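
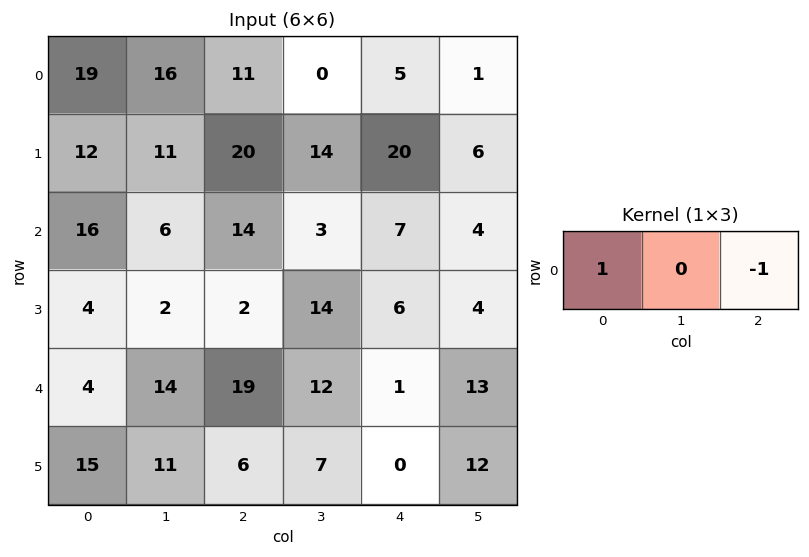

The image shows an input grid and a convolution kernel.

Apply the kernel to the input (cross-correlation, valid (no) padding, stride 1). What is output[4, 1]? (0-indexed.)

2

The receptive field on the input at this output position is [14 19 12]. Elementwise product with the kernel and sum: 14·1 + 12·-1.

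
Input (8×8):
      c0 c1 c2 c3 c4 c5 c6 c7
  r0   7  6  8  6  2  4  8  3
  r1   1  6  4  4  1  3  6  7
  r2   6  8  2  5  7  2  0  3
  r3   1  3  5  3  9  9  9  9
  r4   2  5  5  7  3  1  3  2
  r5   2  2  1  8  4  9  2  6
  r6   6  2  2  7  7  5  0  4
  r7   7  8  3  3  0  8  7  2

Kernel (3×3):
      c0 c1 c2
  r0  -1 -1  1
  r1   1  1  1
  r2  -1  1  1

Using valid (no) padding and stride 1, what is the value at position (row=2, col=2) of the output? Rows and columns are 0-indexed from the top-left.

The receptive field on the input at this output position is [2 5 7 / 5 3 9 / 5 7 3]. Elementwise product with the kernel and sum: 2·-1 + 5·-1 + 7·1 + 5·1 + 3·1 + 9·1 + 5·-1 + 7·1 + 3·1.

22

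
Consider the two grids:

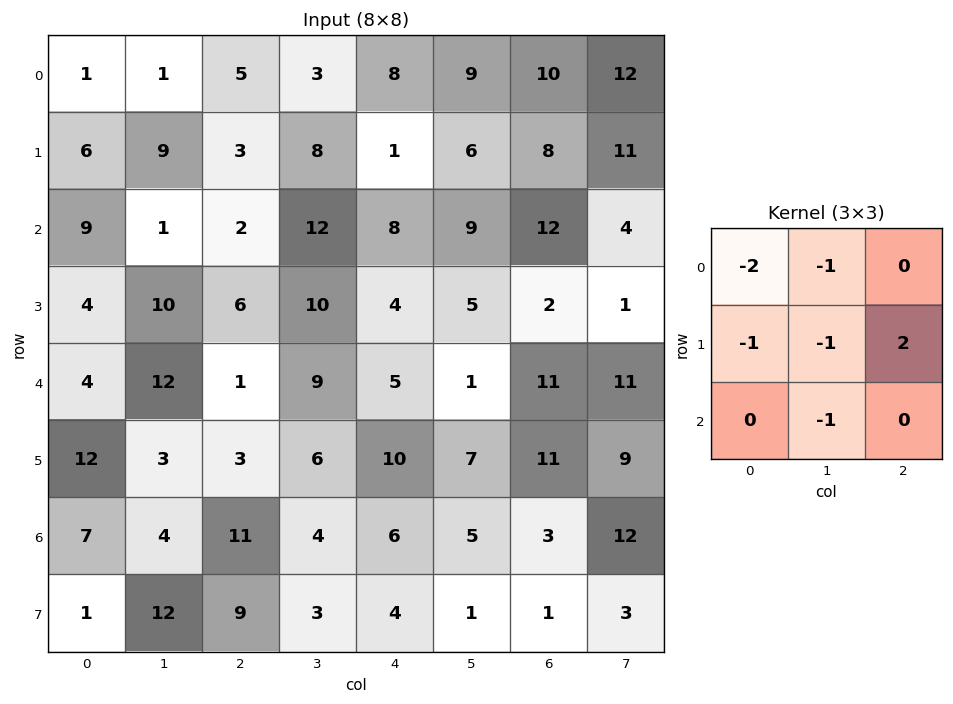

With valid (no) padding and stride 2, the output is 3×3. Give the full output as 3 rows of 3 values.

Output[0,0]: The receptive field on the input at this output position is [1 1 5 / 6 9 3 / 9 1 2]. Elementwise product with the kernel and sum: 1·-2 + 1·-1 + 6·-1 + 9·-1 + 3·2 + 1·-1.

-13 -34 -25
-33 -33 -31
-33 -4 -11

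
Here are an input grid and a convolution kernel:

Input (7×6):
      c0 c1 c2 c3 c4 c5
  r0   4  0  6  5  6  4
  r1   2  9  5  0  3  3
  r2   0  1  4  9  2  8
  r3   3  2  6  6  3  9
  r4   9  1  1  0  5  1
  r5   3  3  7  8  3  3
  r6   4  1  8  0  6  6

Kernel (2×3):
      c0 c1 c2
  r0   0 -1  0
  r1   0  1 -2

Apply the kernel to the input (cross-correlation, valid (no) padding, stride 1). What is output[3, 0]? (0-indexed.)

-3

The receptive field on the input at this output position is [3 2 6 / 9 1 1]. Elementwise product with the kernel and sum: 2·-1 + 1·1 + 1·-2.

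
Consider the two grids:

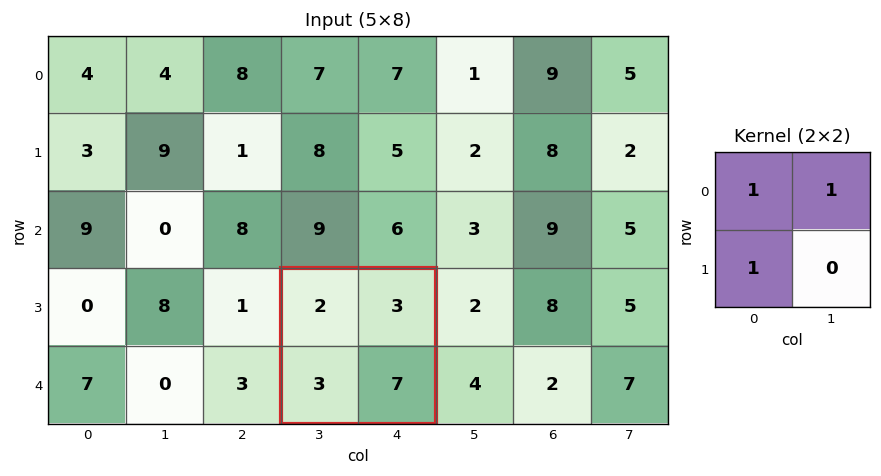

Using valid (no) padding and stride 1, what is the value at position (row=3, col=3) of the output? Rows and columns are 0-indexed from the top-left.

8

The receptive field on the input at this output position is [2 3 / 3 7]. Elementwise product with the kernel and sum: 2·1 + 3·1 + 3·1.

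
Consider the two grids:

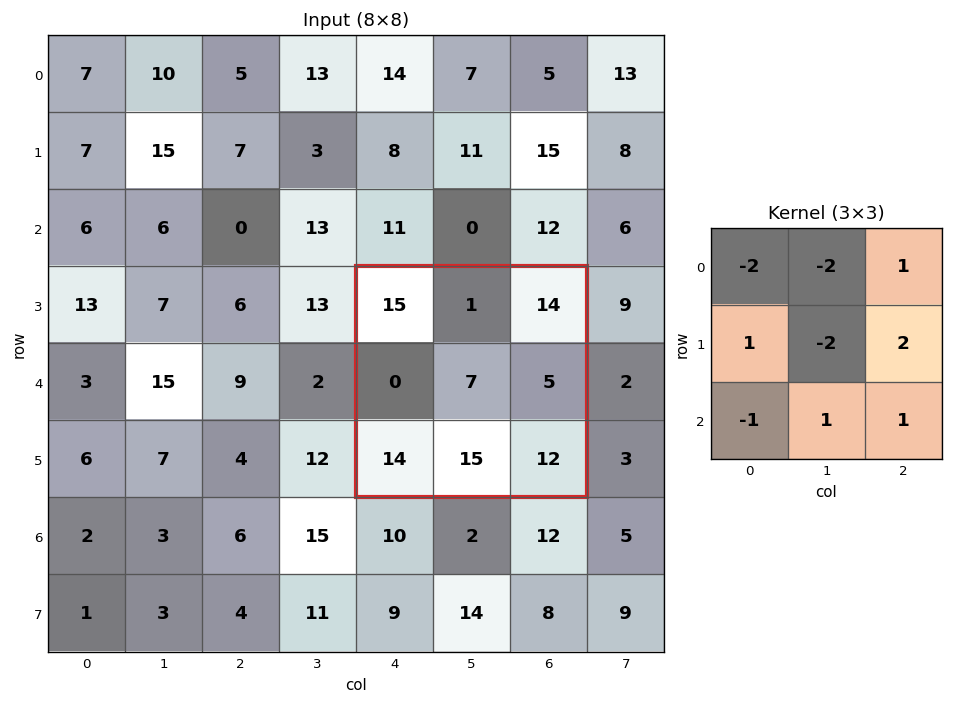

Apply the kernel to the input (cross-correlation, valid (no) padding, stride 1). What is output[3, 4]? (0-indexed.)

-9

The receptive field on the input at this output position is [15 1 14 / 0 7 5 / 14 15 12]. Elementwise product with the kernel and sum: 15·-2 + 1·-2 + 14·1 + 0·1 + 7·-2 + 5·2 + 14·-1 + 15·1 + 12·1.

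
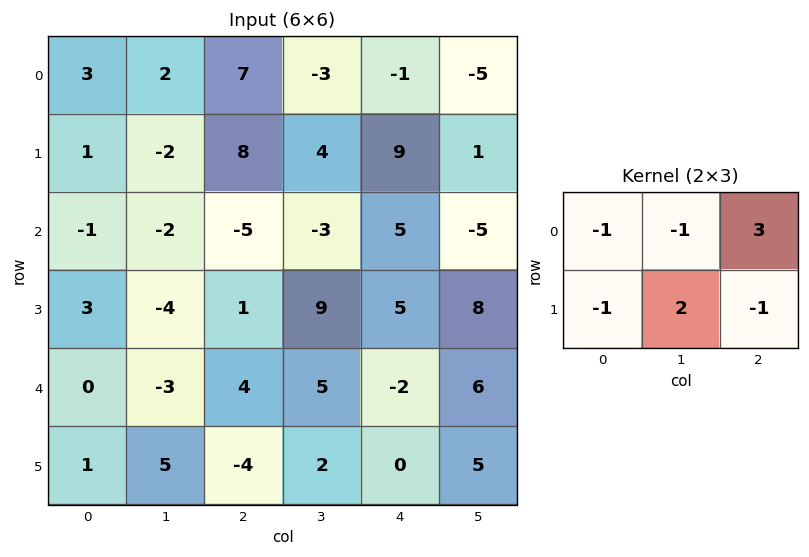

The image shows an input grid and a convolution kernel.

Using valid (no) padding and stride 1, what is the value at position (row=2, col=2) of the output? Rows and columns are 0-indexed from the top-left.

The receptive field on the input at this output position is [-5 -3 5 / 1 9 5]. Elementwise product with the kernel and sum: -5·-1 + -3·-1 + 5·3 + 1·-1 + 9·2 + 5·-1.

35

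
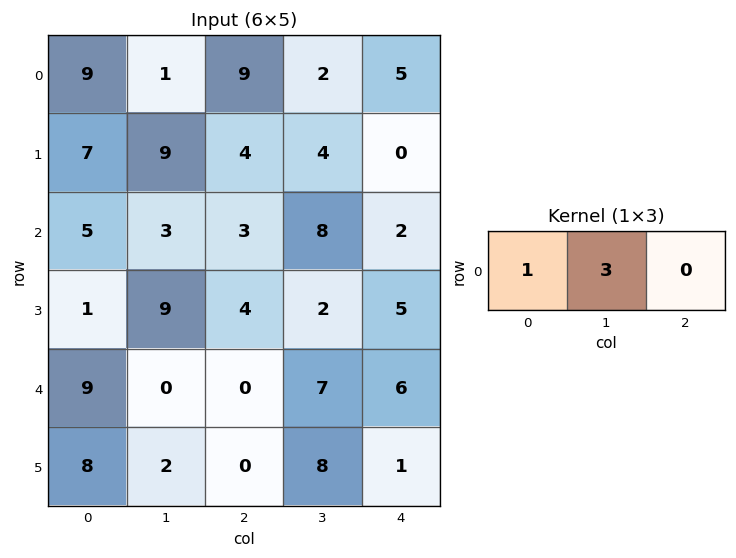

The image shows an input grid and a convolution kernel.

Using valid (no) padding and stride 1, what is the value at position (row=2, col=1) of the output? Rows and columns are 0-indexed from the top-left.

The receptive field on the input at this output position is [3 3 8]. Elementwise product with the kernel and sum: 3·1 + 3·3.

12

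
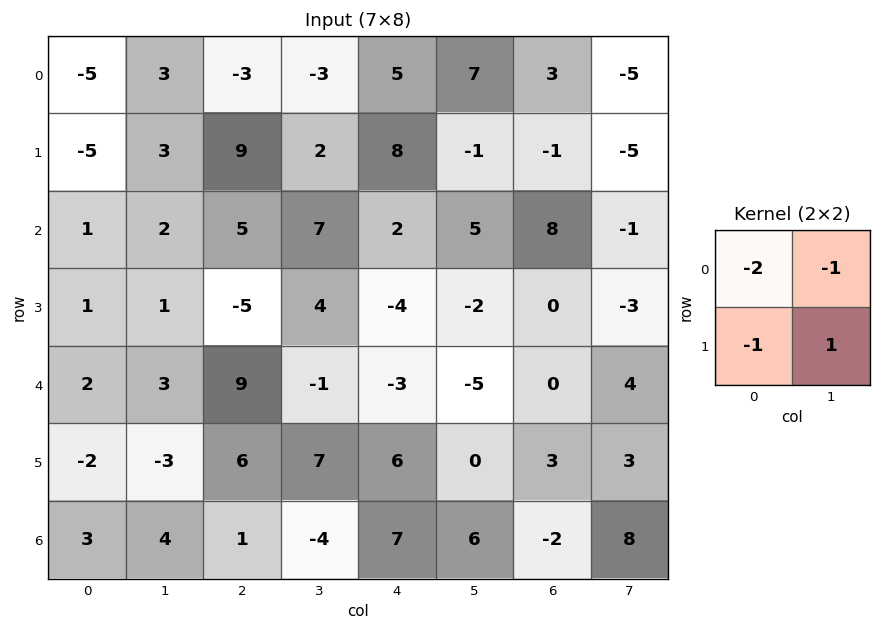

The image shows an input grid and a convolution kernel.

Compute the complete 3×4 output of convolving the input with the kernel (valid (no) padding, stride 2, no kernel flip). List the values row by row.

15 2 -26 -5
-4 -8 -7 -18
-8 -16 5 -4

Output[0,0]: The receptive field on the input at this output position is [-5 3 / -5 3]. Elementwise product with the kernel and sum: -5·-2 + 3·-1 + -5·-1 + 3·1.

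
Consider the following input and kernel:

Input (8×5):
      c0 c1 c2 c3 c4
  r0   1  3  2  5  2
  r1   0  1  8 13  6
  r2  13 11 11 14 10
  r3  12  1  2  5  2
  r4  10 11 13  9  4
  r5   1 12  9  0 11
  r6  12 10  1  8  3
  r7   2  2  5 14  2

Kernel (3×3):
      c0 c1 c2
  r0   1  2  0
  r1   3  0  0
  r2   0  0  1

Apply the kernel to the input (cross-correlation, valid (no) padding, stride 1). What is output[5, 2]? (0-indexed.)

The receptive field on the input at this output position is [9 0 11 / 1 8 3 / 5 14 2]. Elementwise product with the kernel and sum: 9·1 + 0·2 + 1·3 + 2·1.

14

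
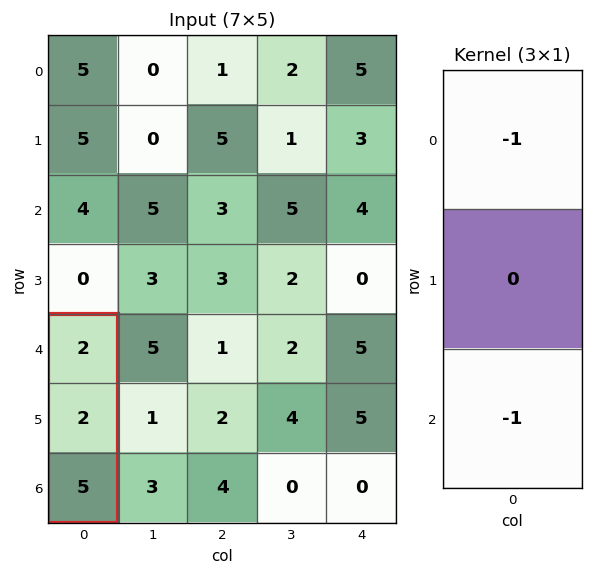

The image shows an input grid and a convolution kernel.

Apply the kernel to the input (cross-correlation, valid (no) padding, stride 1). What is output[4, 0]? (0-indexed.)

-7

The receptive field on the input at this output position is [2 / 2 / 5]. Elementwise product with the kernel and sum: 2·-1 + 5·-1.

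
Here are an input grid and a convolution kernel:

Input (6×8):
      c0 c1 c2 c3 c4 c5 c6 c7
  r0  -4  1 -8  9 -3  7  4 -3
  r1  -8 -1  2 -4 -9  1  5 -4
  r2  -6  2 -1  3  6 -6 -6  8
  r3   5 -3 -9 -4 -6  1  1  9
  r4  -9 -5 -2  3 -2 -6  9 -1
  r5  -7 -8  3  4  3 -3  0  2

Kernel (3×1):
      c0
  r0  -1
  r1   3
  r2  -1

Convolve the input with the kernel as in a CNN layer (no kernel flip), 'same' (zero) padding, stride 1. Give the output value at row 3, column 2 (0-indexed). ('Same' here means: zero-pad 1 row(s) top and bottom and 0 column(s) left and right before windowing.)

The receptive field on the zero-padded input at this output position is [-1 / -9 / -2]. Elementwise product with the kernel and sum: -1·-1 + -9·3 + -2·-1.

-24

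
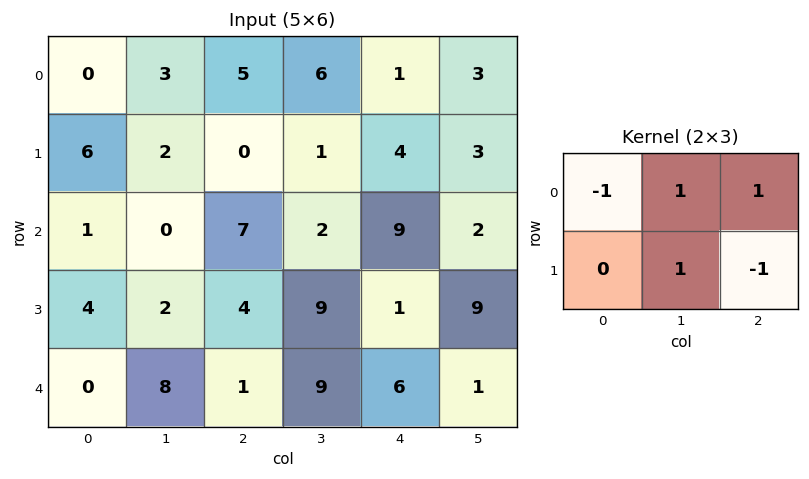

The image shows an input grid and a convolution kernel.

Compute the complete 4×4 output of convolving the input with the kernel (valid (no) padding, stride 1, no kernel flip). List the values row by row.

10 7 -1 -1
-11 4 -2 13
4 4 12 1
9 3 9 6

Output[0,0]: The receptive field on the input at this output position is [0 3 5 / 6 2 0]. Elementwise product with the kernel and sum: 0·-1 + 3·1 + 5·1 + 2·1 + 0·-1.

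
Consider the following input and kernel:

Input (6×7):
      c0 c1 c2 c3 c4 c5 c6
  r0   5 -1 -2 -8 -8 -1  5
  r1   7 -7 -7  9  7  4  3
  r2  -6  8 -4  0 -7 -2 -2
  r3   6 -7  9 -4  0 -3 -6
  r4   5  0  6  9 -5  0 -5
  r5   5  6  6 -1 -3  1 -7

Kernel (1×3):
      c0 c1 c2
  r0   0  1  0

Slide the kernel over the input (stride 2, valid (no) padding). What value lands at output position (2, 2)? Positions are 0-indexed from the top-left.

The receptive field on the input at this output position is [-5 0 -5]. Elementwise product with the kernel and sum: 0·1.

0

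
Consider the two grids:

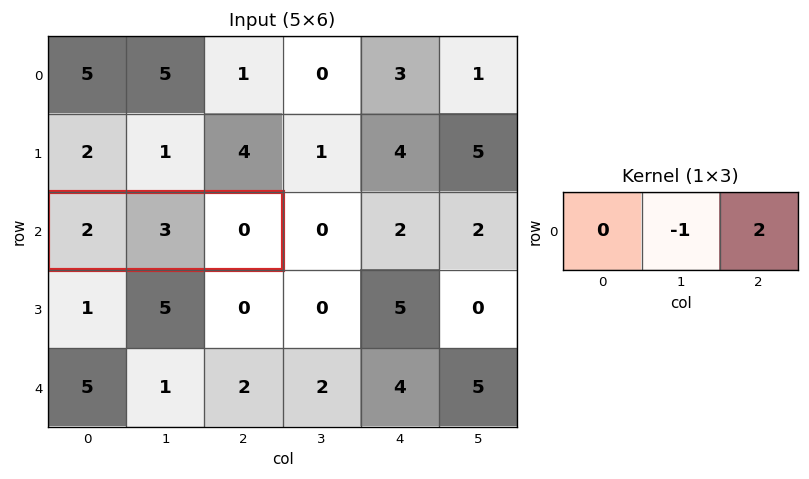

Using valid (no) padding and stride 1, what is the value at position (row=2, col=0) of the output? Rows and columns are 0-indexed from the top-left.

-3

The receptive field on the input at this output position is [2 3 0]. Elementwise product with the kernel and sum: 3·-1 + 0·2.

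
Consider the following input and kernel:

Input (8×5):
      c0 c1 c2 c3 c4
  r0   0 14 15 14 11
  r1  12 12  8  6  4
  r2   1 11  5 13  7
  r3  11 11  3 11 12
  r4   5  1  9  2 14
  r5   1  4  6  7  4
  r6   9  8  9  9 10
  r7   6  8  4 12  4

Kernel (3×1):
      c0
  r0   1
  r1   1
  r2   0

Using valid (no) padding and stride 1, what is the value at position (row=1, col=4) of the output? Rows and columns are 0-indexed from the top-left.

The receptive field on the input at this output position is [4 / 7 / 12]. Elementwise product with the kernel and sum: 4·1 + 7·1.

11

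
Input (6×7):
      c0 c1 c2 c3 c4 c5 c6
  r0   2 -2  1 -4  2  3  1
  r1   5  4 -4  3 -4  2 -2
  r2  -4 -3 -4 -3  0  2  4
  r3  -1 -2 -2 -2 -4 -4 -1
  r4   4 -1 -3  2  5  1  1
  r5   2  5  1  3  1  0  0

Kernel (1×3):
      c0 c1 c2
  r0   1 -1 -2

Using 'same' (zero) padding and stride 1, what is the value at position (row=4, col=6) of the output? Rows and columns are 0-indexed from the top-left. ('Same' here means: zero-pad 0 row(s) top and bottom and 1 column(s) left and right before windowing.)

0

The receptive field on the zero-padded input at this output position is [1 1 0]. Elementwise product with the kernel and sum: 1·1 + 1·-1 + 0·-2.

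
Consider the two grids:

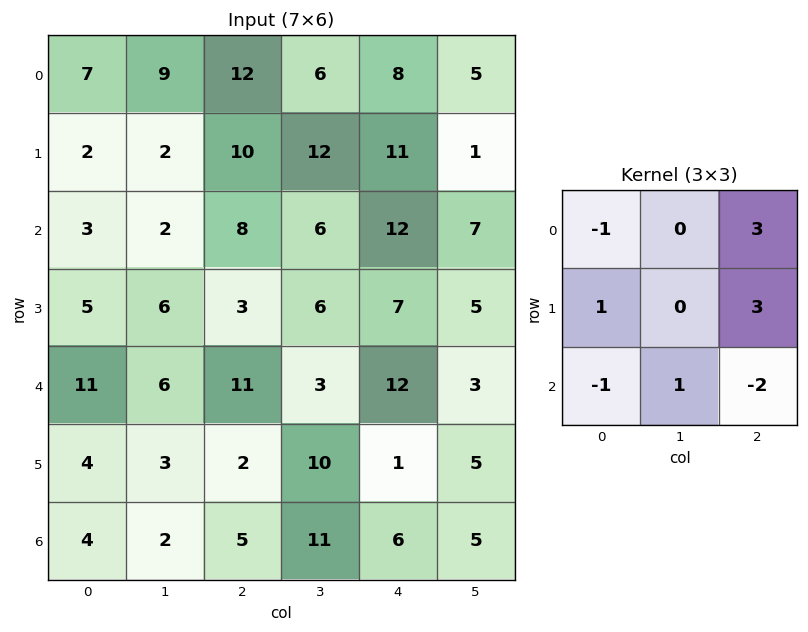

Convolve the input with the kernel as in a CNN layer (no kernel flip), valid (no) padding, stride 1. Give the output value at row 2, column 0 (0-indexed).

The receptive field on the input at this output position is [3 2 8 / 5 6 3 / 11 6 11]. Elementwise product with the kernel and sum: 3·-1 + 8·3 + 5·1 + 3·3 + 11·-1 + 6·1 + 11·-2.

8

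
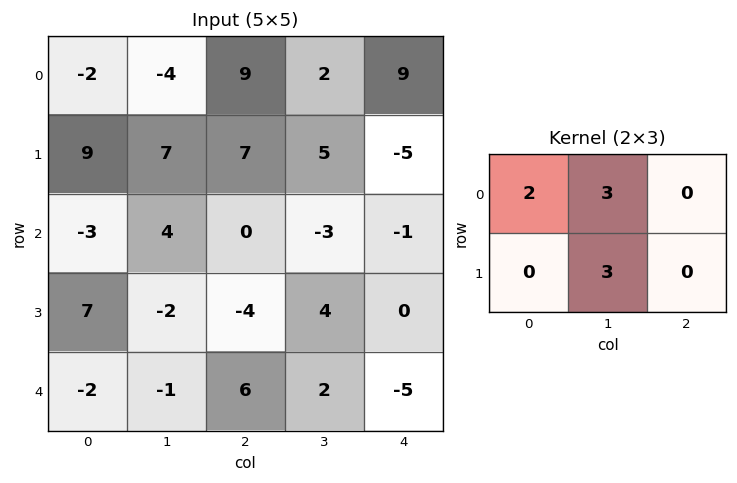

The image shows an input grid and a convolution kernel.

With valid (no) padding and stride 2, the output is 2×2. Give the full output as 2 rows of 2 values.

Output[0,0]: The receptive field on the input at this output position is [-2 -4 9 / 9 7 7]. Elementwise product with the kernel and sum: -2·2 + -4·3 + 7·3.

5 39
0 3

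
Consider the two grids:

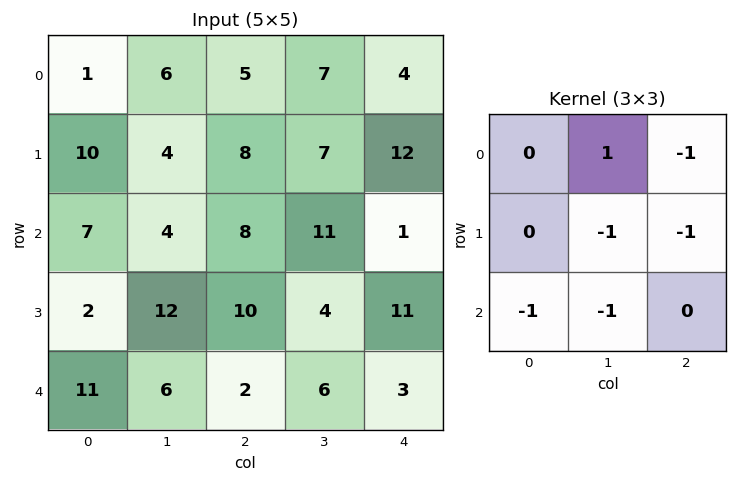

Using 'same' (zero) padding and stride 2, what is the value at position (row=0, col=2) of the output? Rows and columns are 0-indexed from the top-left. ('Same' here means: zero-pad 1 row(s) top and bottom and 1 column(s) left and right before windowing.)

The receptive field on the zero-padded input at this output position is [0 0 0 / 7 4 0 / 7 12 0]. Elementwise product with the kernel and sum: 0·1 + 0·-1 + 4·-1 + 0·-1 + 7·-1 + 12·-1.

-23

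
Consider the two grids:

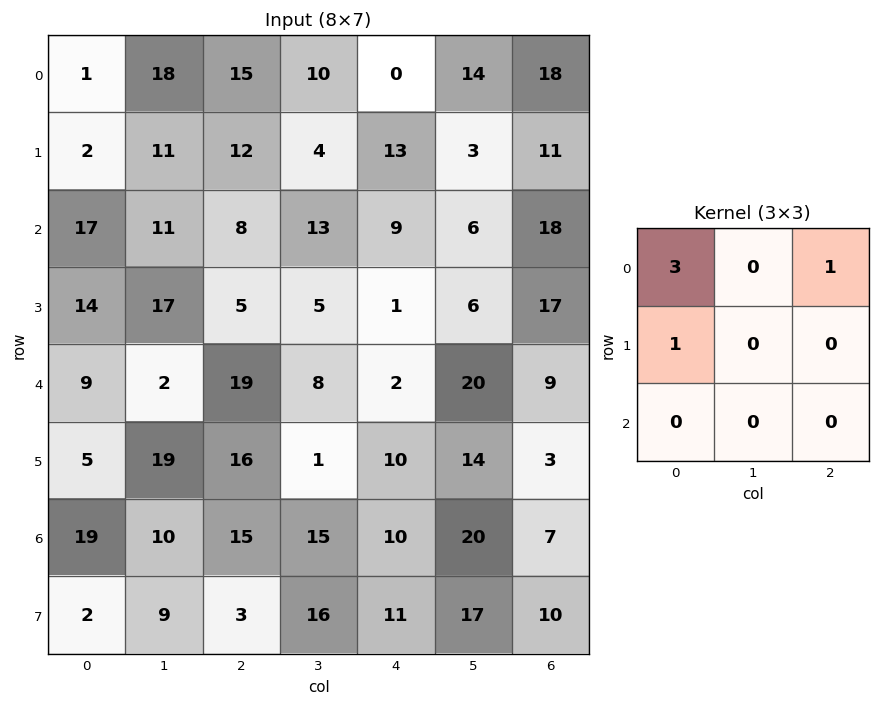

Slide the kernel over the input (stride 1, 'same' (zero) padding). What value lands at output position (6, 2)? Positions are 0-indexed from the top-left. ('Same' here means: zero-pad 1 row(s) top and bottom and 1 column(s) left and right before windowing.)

The receptive field on the zero-padded input at this output position is [19 16 1 / 10 15 15 / 9 3 16]. Elementwise product with the kernel and sum: 19·3 + 1·1 + 10·1.

68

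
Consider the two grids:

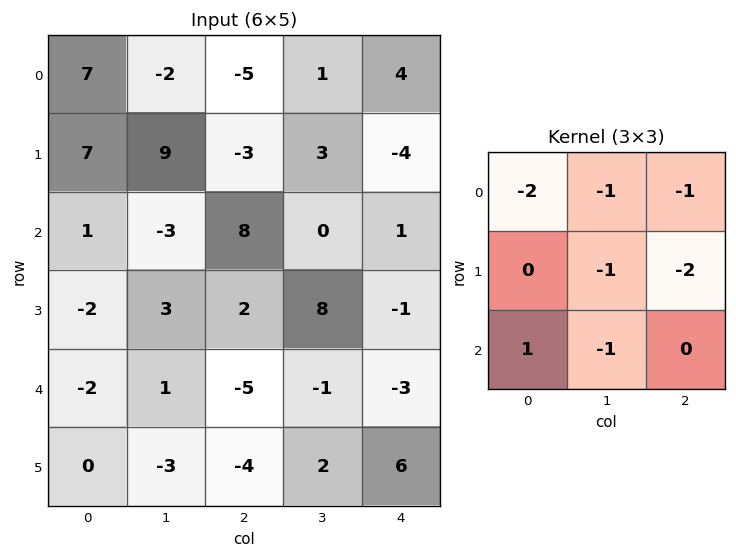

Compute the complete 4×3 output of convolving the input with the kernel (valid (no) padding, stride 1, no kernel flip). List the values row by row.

-6 -6 18
-38 -25 -1
-17 -14 -27
11 -8 -10

Output[0,0]: The receptive field on the input at this output position is [7 -2 -5 / 7 9 -3 / 1 -3 8]. Elementwise product with the kernel and sum: 7·-2 + -2·-1 + -5·-1 + 9·-1 + -3·-2 + 1·1 + -3·-1.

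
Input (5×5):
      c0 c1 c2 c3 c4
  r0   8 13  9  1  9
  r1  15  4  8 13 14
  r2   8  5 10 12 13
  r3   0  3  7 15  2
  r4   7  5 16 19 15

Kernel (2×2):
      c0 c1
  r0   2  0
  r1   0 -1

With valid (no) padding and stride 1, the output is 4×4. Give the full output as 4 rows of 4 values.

Output[0,0]: The receptive field on the input at this output position is [8 13 / 15 4]. Elementwise product with the kernel and sum: 8·2 + 4·-1.

12 18 5 -12
25 -2 4 13
13 3 5 22
-5 -10 -5 15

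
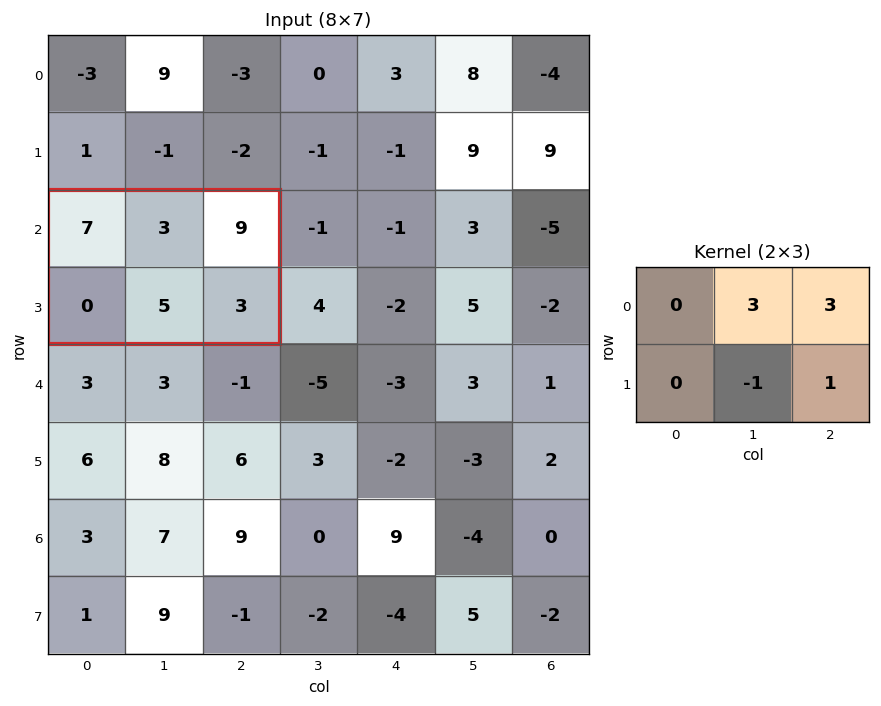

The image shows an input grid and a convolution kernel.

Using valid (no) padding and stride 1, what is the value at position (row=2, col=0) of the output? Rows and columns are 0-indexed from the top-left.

The receptive field on the input at this output position is [7 3 9 / 0 5 3]. Elementwise product with the kernel and sum: 3·3 + 9·3 + 5·-1 + 3·1.

34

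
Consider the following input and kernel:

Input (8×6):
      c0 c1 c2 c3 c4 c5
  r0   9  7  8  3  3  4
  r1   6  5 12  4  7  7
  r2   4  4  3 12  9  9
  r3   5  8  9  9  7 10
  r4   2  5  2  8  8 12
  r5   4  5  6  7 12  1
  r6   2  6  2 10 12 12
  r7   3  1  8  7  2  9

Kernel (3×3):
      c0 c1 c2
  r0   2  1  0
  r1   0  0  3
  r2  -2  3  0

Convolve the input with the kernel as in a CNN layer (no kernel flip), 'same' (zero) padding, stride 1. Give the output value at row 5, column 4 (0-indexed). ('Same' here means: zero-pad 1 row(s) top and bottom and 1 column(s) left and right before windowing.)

43

The receptive field on the zero-padded input at this output position is [8 8 12 / 7 12 1 / 10 12 12]. Elementwise product with the kernel and sum: 8·2 + 8·1 + 1·3 + 10·-2 + 12·3.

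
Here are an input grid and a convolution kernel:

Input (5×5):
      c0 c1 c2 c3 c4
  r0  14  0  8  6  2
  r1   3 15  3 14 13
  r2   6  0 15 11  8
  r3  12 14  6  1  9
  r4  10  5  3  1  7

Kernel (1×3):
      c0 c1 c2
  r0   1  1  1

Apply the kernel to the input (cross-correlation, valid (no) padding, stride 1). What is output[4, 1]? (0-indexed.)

The receptive field on the input at this output position is [5 3 1]. Elementwise product with the kernel and sum: 5·1 + 3·1 + 1·1.

9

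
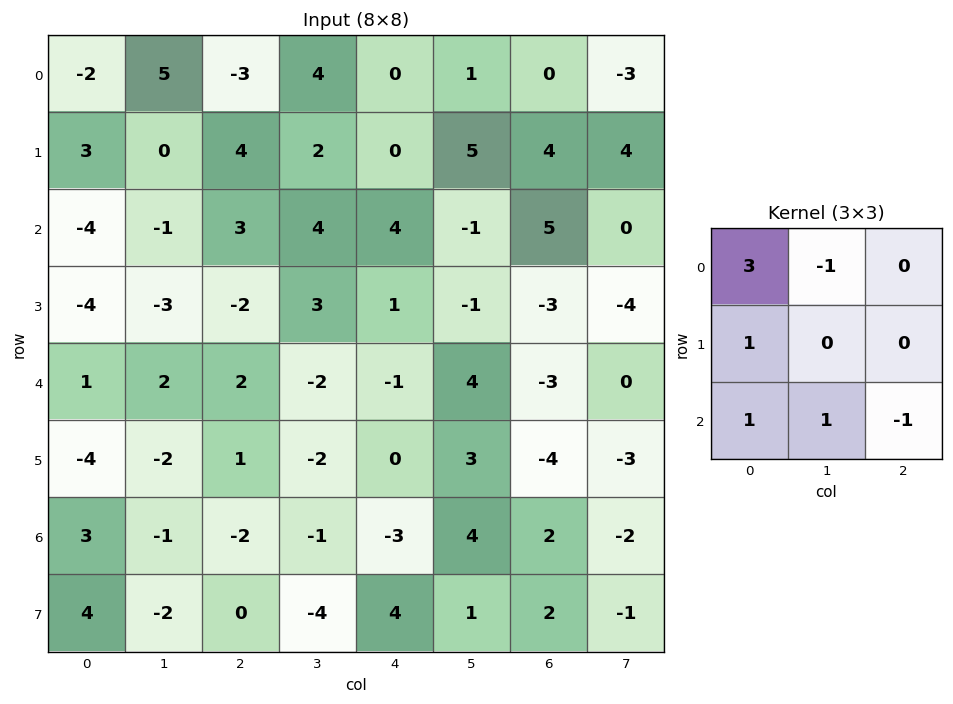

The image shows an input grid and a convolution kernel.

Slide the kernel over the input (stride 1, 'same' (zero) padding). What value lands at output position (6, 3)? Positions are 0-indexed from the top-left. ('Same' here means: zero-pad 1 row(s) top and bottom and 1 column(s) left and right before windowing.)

The receptive field on the zero-padded input at this output position is [1 -2 0 / -2 -1 -3 / 0 -4 4]. Elementwise product with the kernel and sum: 1·3 + -2·-1 + -2·1 + 0·1 + -4·1 + 4·-1.

-5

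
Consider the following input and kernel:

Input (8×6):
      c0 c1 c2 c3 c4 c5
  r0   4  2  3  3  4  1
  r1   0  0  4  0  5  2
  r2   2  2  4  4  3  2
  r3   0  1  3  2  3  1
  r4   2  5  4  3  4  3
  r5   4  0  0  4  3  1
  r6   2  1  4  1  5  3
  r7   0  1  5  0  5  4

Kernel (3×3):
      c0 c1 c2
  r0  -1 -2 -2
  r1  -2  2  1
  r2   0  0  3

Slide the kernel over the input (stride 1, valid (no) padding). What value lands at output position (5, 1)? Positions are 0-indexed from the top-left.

The receptive field on the input at this output position is [0 0 4 / 1 4 1 / 1 5 0]. Elementwise product with the kernel and sum: 0·-1 + 0·-2 + 4·-2 + 1·-2 + 4·2 + 1·1 + 0·3.

-1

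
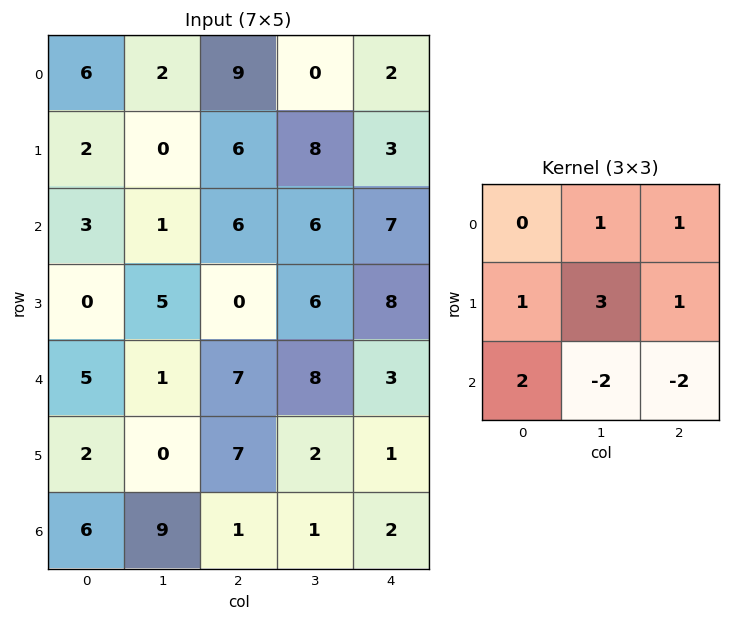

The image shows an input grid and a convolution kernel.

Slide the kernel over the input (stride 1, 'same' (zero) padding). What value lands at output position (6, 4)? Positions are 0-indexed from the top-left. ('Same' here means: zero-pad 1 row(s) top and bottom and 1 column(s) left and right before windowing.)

8

The receptive field on the zero-padded input at this output position is [2 1 0 / 1 2 0 / 0 0 0]. Elementwise product with the kernel and sum: 1·1 + 0·1 + 1·1 + 2·3 + 0·1 + 0·2 + 0·-2 + 0·-2.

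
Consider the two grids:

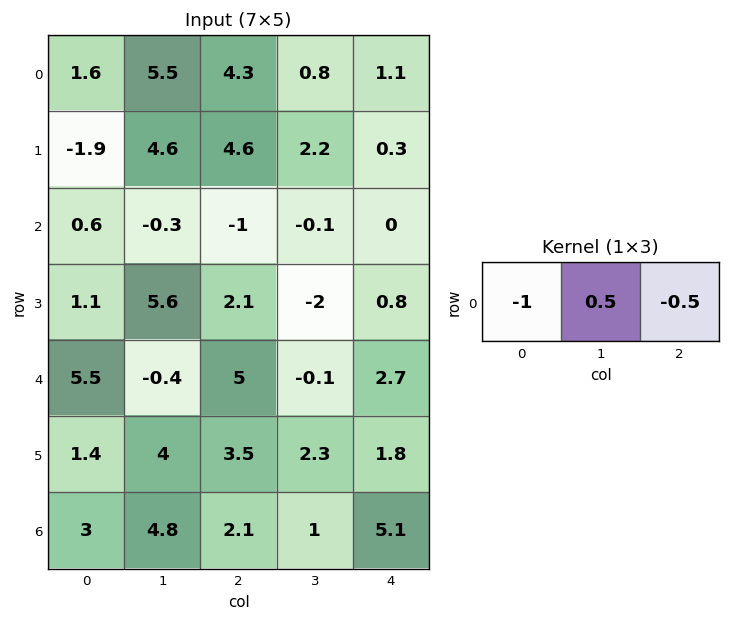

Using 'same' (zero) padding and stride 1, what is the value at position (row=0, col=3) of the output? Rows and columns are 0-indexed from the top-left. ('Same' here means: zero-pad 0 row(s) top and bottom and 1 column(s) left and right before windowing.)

The receptive field on the zero-padded input at this output position is [4.3 0.8 1.1]. Elementwise product with the kernel and sum: 4.3·-1 + 0.8·0.5 + 1.1·-0.5.

-4.45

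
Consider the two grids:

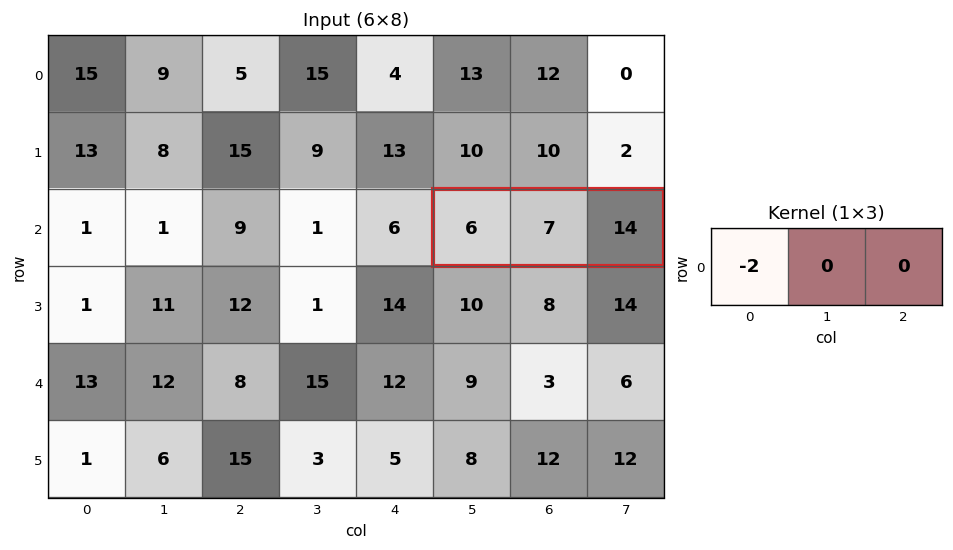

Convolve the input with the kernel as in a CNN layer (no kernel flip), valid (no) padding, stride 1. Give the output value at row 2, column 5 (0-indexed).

-12

The receptive field on the input at this output position is [6 7 14]. Elementwise product with the kernel and sum: 6·-2.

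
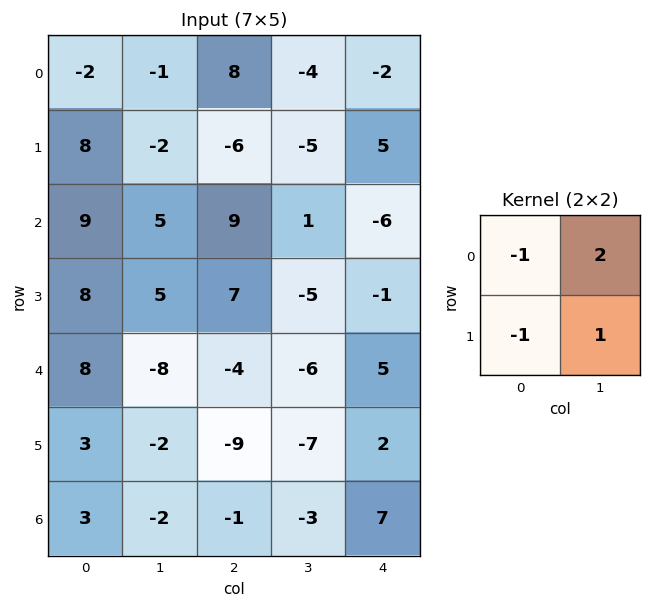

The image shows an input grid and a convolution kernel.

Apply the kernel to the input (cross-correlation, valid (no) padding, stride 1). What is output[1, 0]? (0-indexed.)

The receptive field on the input at this output position is [8 -2 / 9 5]. Elementwise product with the kernel and sum: 8·-1 + -2·2 + 9·-1 + 5·1.

-16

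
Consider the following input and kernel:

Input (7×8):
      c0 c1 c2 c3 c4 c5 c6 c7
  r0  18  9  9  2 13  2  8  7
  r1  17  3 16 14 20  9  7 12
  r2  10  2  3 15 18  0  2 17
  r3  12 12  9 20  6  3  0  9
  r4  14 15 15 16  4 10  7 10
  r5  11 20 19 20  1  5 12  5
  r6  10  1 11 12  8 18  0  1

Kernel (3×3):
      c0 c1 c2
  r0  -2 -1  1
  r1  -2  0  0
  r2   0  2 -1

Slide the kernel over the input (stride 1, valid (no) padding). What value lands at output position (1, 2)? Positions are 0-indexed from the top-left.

The receptive field on the input at this output position is [16 14 20 / 3 15 18 / 9 20 6]. Elementwise product with the kernel and sum: 16·-2 + 14·-1 + 20·1 + 3·-2 + 20·2 + 6·-1.

2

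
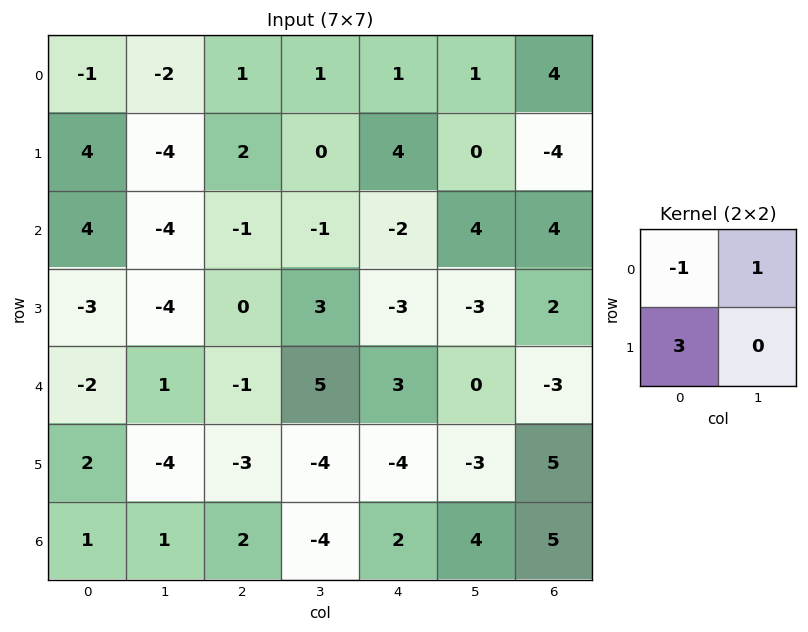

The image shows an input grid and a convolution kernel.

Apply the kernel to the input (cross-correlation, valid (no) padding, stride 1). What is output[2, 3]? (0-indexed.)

The receptive field on the input at this output position is [-1 -2 / 3 -3]. Elementwise product with the kernel and sum: -1·-1 + -2·1 + 3·3.

8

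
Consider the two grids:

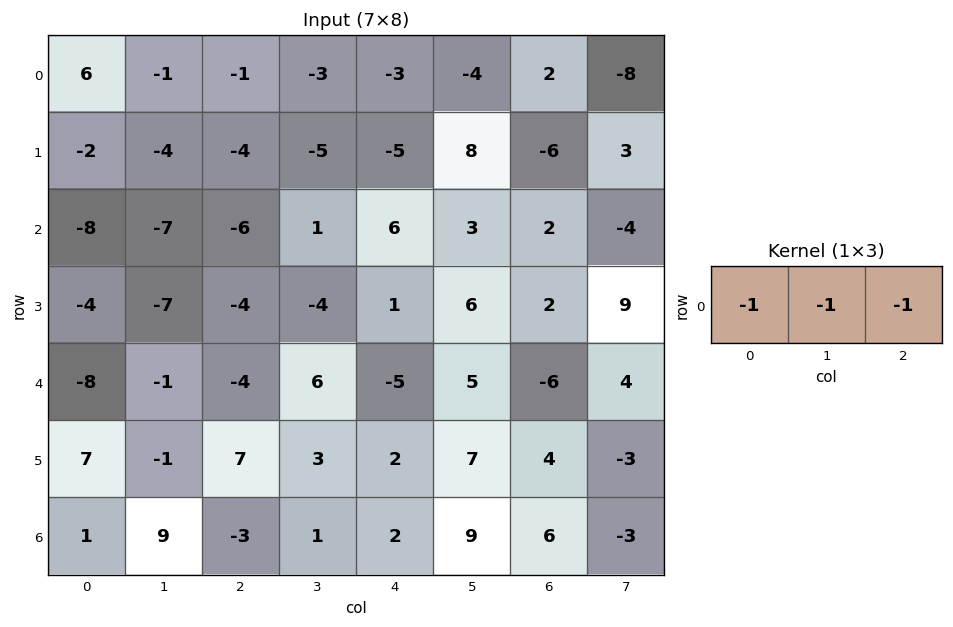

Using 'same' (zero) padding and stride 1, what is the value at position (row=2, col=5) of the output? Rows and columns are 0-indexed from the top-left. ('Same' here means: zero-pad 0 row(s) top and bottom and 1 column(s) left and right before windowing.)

-11

The receptive field on the zero-padded input at this output position is [6 3 2]. Elementwise product with the kernel and sum: 6·-1 + 3·-1 + 2·-1.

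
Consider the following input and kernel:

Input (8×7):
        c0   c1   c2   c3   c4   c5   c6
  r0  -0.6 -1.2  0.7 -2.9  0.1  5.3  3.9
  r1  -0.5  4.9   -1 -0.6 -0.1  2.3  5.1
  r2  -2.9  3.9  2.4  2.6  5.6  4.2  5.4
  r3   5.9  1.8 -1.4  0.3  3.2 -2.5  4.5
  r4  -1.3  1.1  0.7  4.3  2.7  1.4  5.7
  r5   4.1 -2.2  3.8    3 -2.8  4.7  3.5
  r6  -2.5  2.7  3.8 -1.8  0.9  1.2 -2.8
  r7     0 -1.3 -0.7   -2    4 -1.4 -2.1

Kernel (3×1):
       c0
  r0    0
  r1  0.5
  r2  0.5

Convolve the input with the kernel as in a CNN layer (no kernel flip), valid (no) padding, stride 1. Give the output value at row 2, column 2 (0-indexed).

The receptive field on the input at this output position is [2.4 / -1.4 / 0.7]. Elementwise product with the kernel and sum: -1.4·0.5 + 0.7·0.5.

-0.35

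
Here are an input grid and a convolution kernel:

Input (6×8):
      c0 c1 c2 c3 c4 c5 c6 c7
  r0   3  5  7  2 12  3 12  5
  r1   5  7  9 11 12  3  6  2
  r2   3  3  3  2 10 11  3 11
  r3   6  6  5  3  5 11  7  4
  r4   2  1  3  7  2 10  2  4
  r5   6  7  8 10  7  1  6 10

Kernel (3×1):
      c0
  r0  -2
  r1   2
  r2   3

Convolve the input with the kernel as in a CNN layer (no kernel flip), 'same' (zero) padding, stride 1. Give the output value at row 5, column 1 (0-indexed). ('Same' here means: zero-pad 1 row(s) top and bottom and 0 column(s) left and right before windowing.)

The receptive field on the zero-padded input at this output position is [1 / 7 / 0]. Elementwise product with the kernel and sum: 1·-2 + 7·2 + 0·3.

12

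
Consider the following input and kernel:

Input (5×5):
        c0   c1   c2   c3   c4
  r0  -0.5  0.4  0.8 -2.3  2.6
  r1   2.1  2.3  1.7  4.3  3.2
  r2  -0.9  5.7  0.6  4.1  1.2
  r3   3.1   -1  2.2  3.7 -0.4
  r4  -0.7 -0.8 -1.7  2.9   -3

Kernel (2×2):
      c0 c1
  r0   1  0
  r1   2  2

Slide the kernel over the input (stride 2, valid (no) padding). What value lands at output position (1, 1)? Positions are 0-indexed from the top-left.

The receptive field on the input at this output position is [0.6 4.1 / 2.2 3.7]. Elementwise product with the kernel and sum: 0.6·1 + 2.2·2 + 3.7·2.

12.4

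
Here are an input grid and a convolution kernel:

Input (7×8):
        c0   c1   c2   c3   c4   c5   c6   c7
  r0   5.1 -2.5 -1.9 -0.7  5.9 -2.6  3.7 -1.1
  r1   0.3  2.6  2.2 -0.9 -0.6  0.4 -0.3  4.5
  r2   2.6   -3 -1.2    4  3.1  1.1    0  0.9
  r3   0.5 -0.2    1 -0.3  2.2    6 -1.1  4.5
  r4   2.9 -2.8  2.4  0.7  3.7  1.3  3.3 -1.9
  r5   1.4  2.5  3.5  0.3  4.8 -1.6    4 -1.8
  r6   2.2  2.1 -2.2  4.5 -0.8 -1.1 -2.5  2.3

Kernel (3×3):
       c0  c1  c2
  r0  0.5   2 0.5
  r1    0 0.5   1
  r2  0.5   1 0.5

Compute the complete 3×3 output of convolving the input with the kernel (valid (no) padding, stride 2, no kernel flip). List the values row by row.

Output[0,0]: The receptive field on the input at this output position is [5.1 -2.5 -1.9 / 0.3 2.6 2.2 / 2.6 -3 -1.2]. Elementwise product with the kernel and sum: 5.1·0.5 + -2.5·2 + -1.9·0.5 + 2.6·0.5 + 2.2·1 + 2.6·0.5 + -3·1 + -1.2·0.5.

-2.2 4.5 2.15
-4.55 14.75 10.45
3.9 12.4 6.55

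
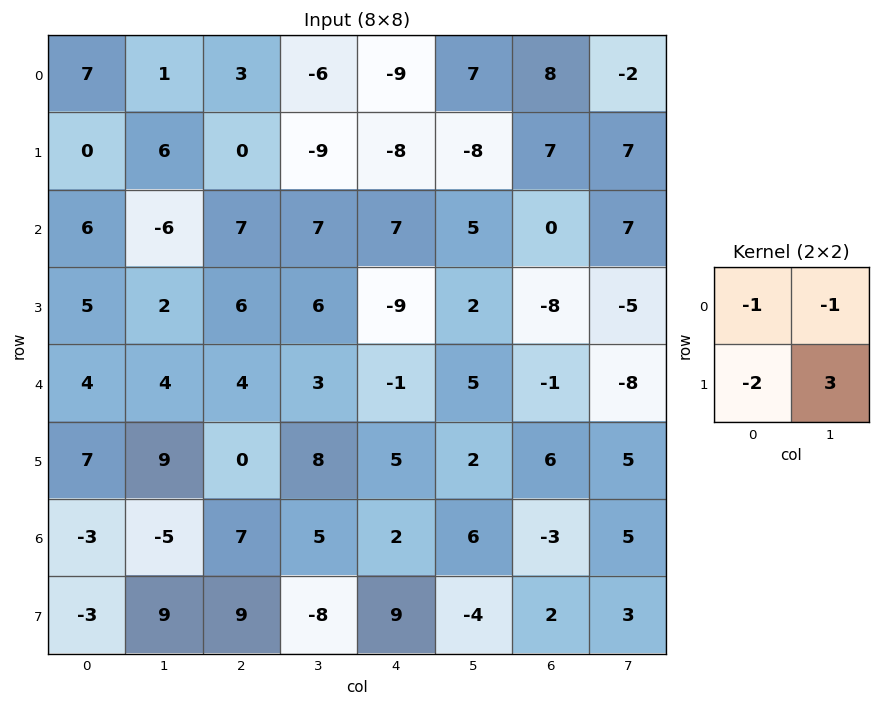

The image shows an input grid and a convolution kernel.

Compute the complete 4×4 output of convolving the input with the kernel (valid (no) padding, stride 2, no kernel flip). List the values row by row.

10 -24 -6 1
-4 -8 12 -6
5 17 -8 12
41 -54 -38 3

Output[0,0]: The receptive field on the input at this output position is [7 1 / 0 6]. Elementwise product with the kernel and sum: 7·-1 + 1·-1 + 0·-2 + 6·3.
Output[0,1]: The receptive field on the input at this output position is [3 -6 / 0 -9]. Elementwise product with the kernel and sum: 3·-1 + -6·-1 + 0·-2 + -9·3.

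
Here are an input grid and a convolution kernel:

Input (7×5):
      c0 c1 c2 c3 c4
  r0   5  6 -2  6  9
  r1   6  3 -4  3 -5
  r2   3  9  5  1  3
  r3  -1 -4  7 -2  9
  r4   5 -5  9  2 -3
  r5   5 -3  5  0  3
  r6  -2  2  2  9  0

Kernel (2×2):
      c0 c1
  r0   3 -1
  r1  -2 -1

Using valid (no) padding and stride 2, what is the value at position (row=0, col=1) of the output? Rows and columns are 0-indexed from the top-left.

The receptive field on the input at this output position is [-2 6 / -4 3]. Elementwise product with the kernel and sum: -2·3 + 6·-1 + -4·-2 + 3·-1.

-7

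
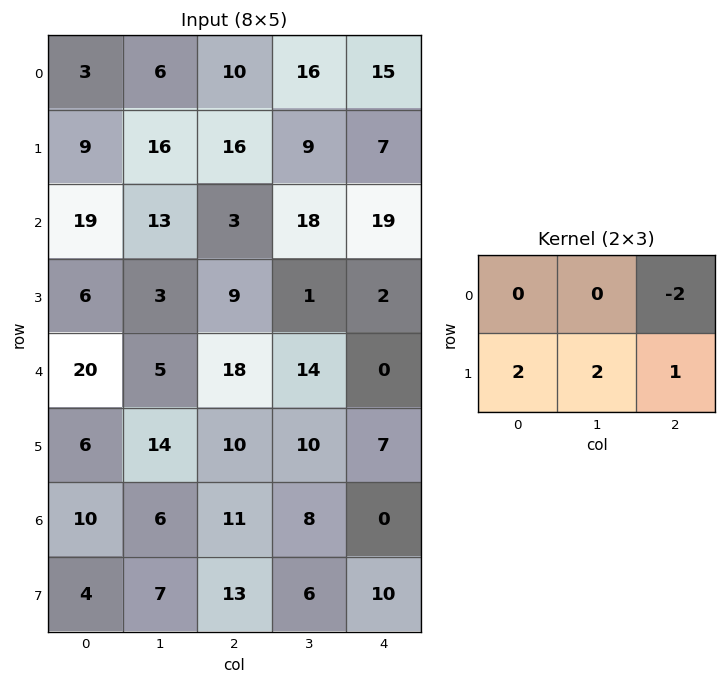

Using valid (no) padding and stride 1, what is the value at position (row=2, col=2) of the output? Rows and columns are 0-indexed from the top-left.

-16

The receptive field on the input at this output position is [3 18 19 / 9 1 2]. Elementwise product with the kernel and sum: 19·-2 + 9·2 + 1·2 + 2·1.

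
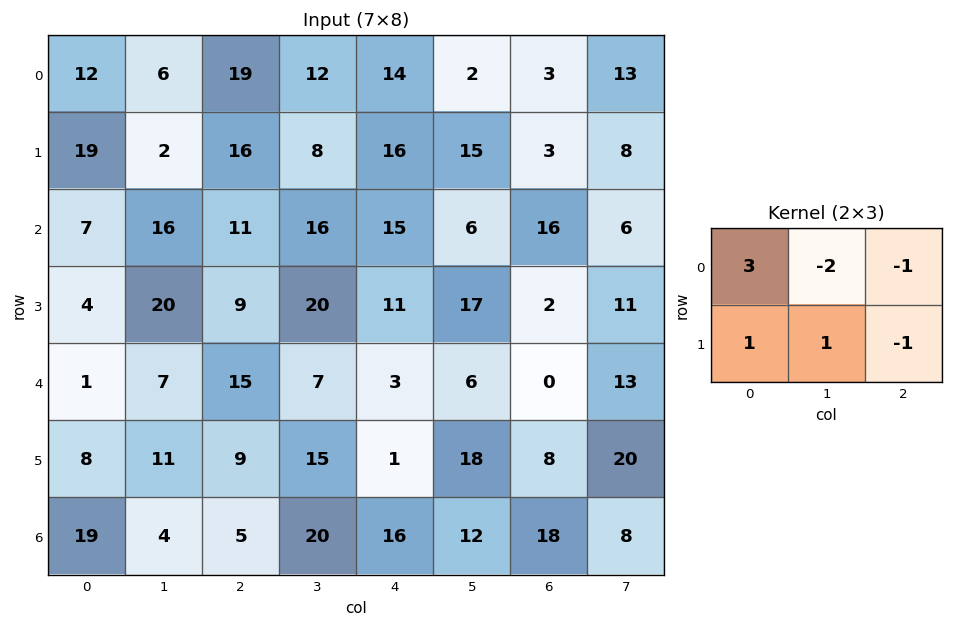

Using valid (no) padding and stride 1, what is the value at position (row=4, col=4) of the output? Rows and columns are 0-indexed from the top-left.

8

The receptive field on the input at this output position is [3 6 0 / 1 18 8]. Elementwise product with the kernel and sum: 3·3 + 6·-2 + 0·-1 + 1·1 + 18·1 + 8·-1.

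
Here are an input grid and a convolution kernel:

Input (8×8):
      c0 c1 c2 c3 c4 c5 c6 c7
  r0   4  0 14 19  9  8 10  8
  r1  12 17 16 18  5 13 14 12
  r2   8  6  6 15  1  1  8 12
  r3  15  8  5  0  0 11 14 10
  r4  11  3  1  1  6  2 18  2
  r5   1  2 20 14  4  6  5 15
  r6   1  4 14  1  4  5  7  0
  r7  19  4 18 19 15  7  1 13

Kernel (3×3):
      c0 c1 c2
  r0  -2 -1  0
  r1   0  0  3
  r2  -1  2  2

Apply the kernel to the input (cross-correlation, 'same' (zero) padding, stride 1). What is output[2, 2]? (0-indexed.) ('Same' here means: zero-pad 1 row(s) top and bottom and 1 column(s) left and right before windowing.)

The receptive field on the zero-padded input at this output position is [17 16 18 / 6 6 15 / 8 5 0]. Elementwise product with the kernel and sum: 17·-2 + 16·-1 + 15·3 + 8·-1 + 5·2 + 0·2.

-3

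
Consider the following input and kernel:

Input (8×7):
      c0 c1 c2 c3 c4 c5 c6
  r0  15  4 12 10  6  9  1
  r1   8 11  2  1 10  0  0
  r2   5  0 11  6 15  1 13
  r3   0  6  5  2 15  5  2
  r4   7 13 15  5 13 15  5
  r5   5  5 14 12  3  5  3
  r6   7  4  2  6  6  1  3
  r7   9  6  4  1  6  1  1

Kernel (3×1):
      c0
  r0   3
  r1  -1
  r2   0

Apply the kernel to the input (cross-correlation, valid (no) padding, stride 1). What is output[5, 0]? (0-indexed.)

8

The receptive field on the input at this output position is [5 / 7 / 9]. Elementwise product with the kernel and sum: 5·3 + 7·-1.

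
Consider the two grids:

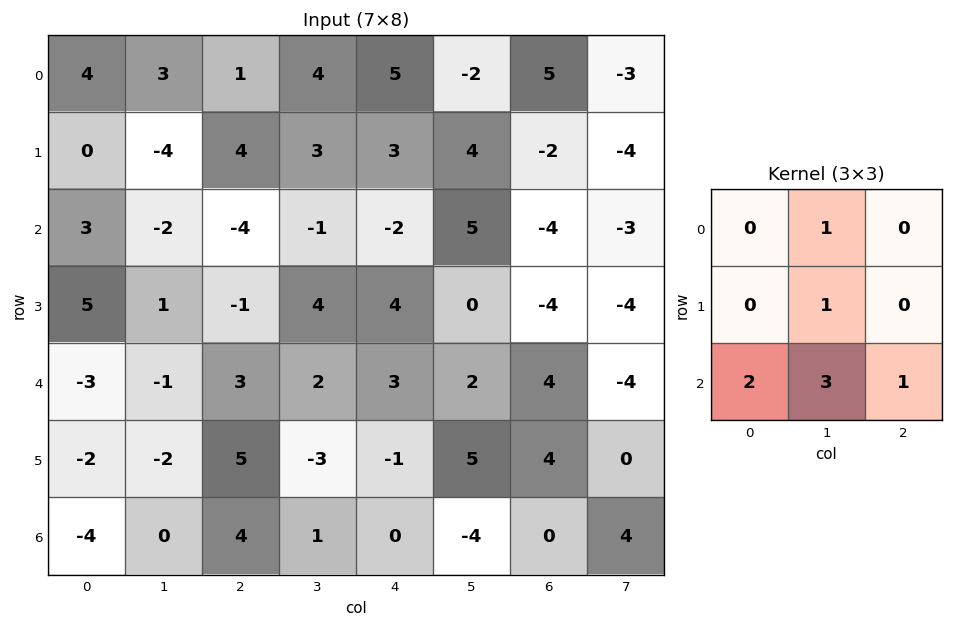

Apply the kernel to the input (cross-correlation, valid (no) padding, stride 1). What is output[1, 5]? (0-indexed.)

-22

The receptive field on the input at this output position is [4 -2 -4 / 5 -4 -3 / 0 -4 -4]. Elementwise product with the kernel and sum: -2·1 + -4·1 + 0·2 + -4·3 + -4·1.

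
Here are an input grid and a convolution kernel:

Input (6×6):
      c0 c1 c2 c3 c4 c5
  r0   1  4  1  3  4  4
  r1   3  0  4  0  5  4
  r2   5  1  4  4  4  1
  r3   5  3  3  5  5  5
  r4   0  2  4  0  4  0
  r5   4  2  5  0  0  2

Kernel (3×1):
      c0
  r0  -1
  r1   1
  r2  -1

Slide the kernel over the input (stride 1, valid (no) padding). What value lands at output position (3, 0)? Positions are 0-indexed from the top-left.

The receptive field on the input at this output position is [5 / 0 / 4]. Elementwise product with the kernel and sum: 5·-1 + 0·1 + 4·-1.

-9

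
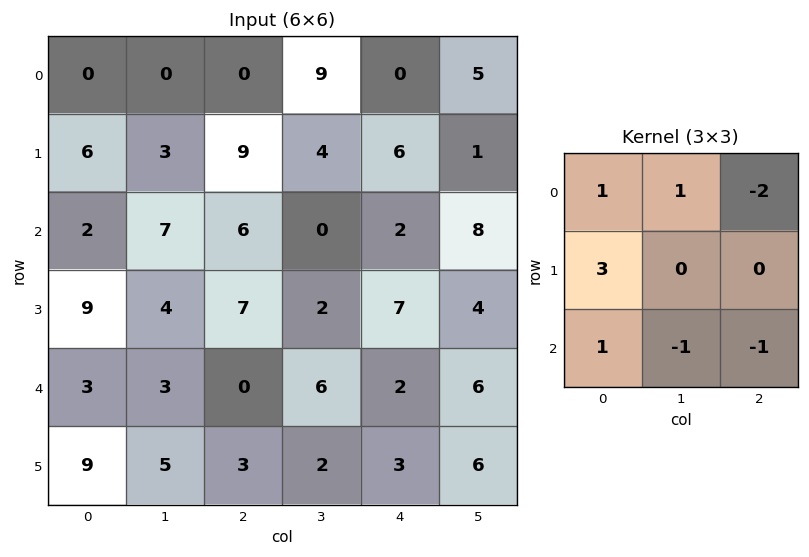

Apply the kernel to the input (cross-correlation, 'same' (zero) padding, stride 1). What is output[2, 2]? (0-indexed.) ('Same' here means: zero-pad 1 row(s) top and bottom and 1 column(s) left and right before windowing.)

20

The receptive field on the zero-padded input at this output position is [3 9 4 / 7 6 0 / 4 7 2]. Elementwise product with the kernel and sum: 3·1 + 9·1 + 4·-2 + 7·3 + 4·1 + 7·-1 + 2·-1.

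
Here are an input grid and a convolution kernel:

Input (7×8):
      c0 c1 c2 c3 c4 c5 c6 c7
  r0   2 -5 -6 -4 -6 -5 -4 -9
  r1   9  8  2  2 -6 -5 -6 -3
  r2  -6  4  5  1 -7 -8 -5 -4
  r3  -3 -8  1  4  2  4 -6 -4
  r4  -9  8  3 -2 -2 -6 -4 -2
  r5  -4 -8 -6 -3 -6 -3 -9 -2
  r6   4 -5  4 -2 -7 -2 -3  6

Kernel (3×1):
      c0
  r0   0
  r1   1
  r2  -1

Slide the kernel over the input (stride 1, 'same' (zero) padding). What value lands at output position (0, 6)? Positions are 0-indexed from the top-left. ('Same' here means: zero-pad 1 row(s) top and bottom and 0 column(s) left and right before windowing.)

2

The receptive field on the zero-padded input at this output position is [0 / -4 / -6]. Elementwise product with the kernel and sum: -4·1 + -6·-1.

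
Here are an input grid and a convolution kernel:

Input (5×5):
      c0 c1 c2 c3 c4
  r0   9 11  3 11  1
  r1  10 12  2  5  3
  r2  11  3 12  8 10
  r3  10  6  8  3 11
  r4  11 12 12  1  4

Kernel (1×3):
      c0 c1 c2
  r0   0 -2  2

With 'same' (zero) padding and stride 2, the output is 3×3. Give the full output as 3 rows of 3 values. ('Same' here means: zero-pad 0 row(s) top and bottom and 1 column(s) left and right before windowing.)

Output[0,0]: The receptive field on the zero-padded input at this output position is [0 9 11]. Elementwise product with the kernel and sum: 9·-2 + 11·2.
Output[0,1]: The receptive field on the zero-padded input at this output position is [11 3 11]. Elementwise product with the kernel and sum: 3·-2 + 11·2.

4 16 -2
-16 -8 -20
2 -22 -8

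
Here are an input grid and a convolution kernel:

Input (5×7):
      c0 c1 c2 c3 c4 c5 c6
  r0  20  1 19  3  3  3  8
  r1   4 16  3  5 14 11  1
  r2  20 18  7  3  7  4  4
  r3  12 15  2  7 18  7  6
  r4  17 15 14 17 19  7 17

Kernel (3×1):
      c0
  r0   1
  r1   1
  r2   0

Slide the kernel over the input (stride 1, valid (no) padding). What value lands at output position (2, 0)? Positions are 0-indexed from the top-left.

The receptive field on the input at this output position is [20 / 12 / 17]. Elementwise product with the kernel and sum: 20·1 + 12·1.

32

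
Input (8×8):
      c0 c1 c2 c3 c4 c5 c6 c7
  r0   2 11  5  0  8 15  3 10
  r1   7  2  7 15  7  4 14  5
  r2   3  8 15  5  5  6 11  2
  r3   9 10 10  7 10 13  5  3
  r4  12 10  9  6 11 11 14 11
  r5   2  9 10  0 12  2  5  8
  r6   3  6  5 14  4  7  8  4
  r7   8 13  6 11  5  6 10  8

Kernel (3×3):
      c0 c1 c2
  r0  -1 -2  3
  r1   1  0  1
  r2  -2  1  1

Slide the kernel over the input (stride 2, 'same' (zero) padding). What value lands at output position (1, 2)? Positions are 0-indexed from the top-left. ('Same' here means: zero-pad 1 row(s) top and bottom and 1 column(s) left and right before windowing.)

3

The receptive field on the zero-padded input at this output position is [15 7 4 / 5 5 6 / 7 10 13]. Elementwise product with the kernel and sum: 15·-1 + 7·-2 + 4·3 + 5·1 + 6·1 + 7·-2 + 10·1 + 13·1.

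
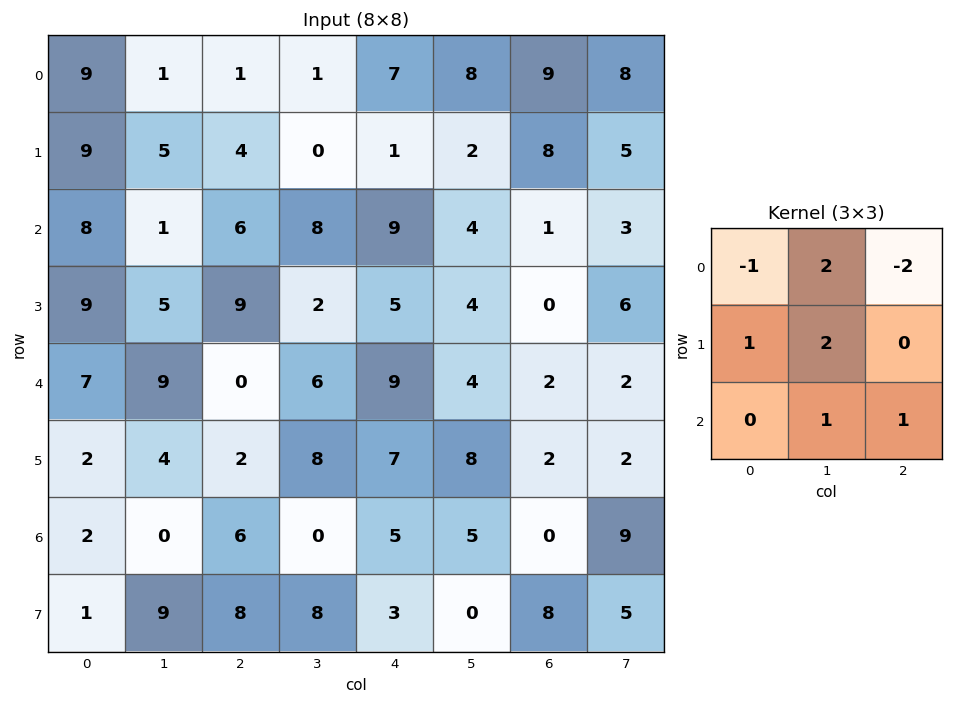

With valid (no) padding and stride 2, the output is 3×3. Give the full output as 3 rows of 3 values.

Output[0,0]: The receptive field on the input at this output position is [9 1 1 / 9 5 4 / 8 1 6]. Elementwise product with the kernel and sum: 9·-1 + 1·2 + 1·-2 + 9·1 + 5·2 + 1·1 + 6·1.
Output[0,1]: The receptive field on the input at this output position is [1 1 7 / 4 0 1 / 6 8 9]. Elementwise product with the kernel and sum: 1·-1 + 1·2 + 7·-2 + 4·1 + 0·2 + 8·1 + 9·1.

17 8 1
10 20 16
27 17 23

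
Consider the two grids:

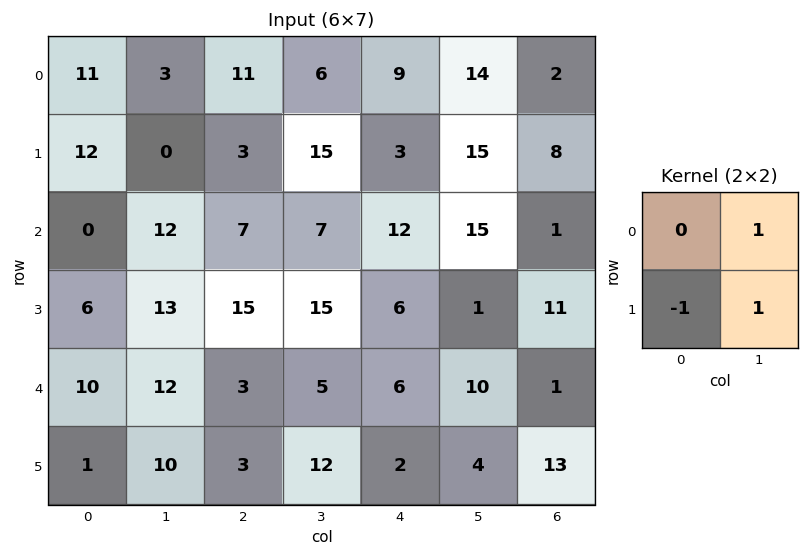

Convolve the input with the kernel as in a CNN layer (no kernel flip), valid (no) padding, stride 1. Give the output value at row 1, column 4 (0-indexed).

The receptive field on the input at this output position is [3 15 / 12 15]. Elementwise product with the kernel and sum: 15·1 + 12·-1 + 15·1.

18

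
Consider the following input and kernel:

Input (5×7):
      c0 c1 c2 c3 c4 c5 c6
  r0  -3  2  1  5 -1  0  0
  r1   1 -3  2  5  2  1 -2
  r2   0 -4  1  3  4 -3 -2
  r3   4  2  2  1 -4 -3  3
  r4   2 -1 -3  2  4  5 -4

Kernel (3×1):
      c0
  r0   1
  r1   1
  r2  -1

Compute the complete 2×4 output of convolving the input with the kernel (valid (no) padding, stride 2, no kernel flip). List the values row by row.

Output[0,0]: The receptive field on the input at this output position is [-3 / 1 / 0]. Elementwise product with the kernel and sum: -3·1 + 1·1 + 0·-1.
Output[0,1]: The receptive field on the input at this output position is [1 / 2 / 1]. Elementwise product with the kernel and sum: 1·1 + 2·1 + 1·-1.

-2 2 -3 0
2 6 -4 5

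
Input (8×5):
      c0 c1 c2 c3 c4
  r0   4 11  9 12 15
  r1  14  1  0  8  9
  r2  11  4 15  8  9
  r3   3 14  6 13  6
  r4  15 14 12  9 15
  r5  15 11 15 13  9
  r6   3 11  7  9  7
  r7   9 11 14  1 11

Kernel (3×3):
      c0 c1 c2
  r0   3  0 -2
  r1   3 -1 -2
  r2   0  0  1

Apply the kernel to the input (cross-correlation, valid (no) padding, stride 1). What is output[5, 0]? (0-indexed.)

The receptive field on the input at this output position is [15 11 15 / 3 11 7 / 9 11 14]. Elementwise product with the kernel and sum: 15·3 + 15·-2 + 3·3 + 11·-1 + 7·-2 + 14·1.

13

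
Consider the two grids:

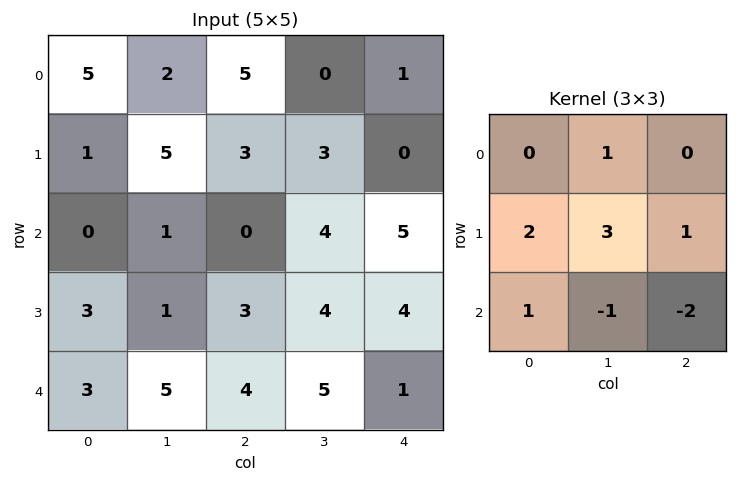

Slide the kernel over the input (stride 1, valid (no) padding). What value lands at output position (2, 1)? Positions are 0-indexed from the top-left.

6

The receptive field on the input at this output position is [1 0 4 / 1 3 4 / 5 4 5]. Elementwise product with the kernel and sum: 0·1 + 1·2 + 3·3 + 4·1 + 5·1 + 4·-1 + 5·-2.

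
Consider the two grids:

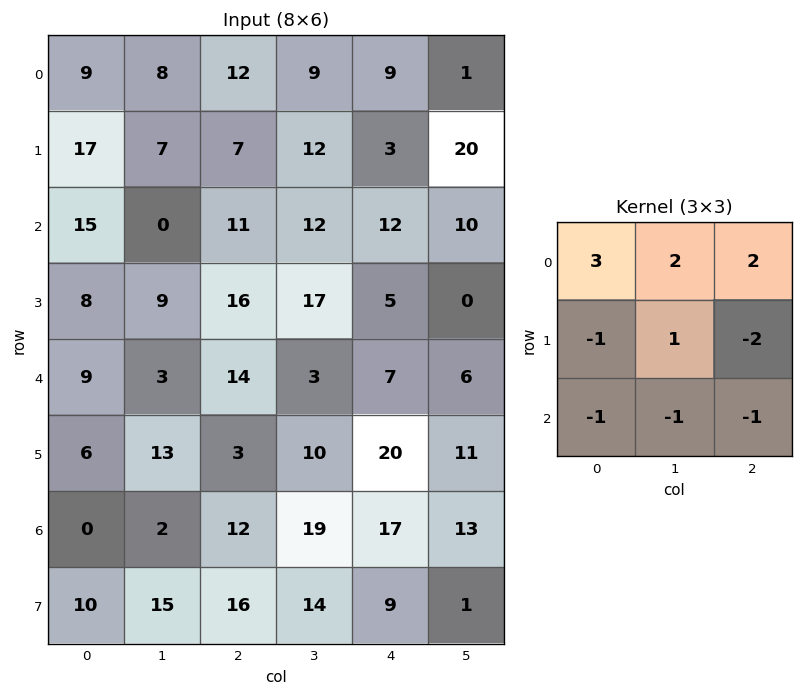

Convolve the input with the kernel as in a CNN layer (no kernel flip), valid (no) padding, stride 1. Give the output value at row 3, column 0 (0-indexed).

18

The receptive field on the input at this output position is [8 9 16 / 9 3 14 / 6 13 3]. Elementwise product with the kernel and sum: 8·3 + 9·2 + 16·2 + 9·-1 + 3·1 + 14·-2 + 6·-1 + 13·-1 + 3·-1.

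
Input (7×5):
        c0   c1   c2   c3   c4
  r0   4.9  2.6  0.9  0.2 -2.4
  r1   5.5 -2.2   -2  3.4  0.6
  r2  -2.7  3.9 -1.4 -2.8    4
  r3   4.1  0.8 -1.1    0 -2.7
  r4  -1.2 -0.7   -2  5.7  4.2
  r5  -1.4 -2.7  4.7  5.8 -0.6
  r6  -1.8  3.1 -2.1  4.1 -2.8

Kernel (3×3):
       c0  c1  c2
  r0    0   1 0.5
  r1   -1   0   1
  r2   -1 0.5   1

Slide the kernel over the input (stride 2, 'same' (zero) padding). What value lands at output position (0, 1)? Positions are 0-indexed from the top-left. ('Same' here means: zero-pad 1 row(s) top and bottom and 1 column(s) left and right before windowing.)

The receptive field on the zero-padded input at this output position is [0 0 0 / 2.6 0.9 0.2 / -2.2 -2 3.4]. Elementwise product with the kernel and sum: 0·1 + 0·0.5 + 2.6·-1 + 0.2·1 + -2.2·-1 + -2·0.5 + 3.4·1.

2.2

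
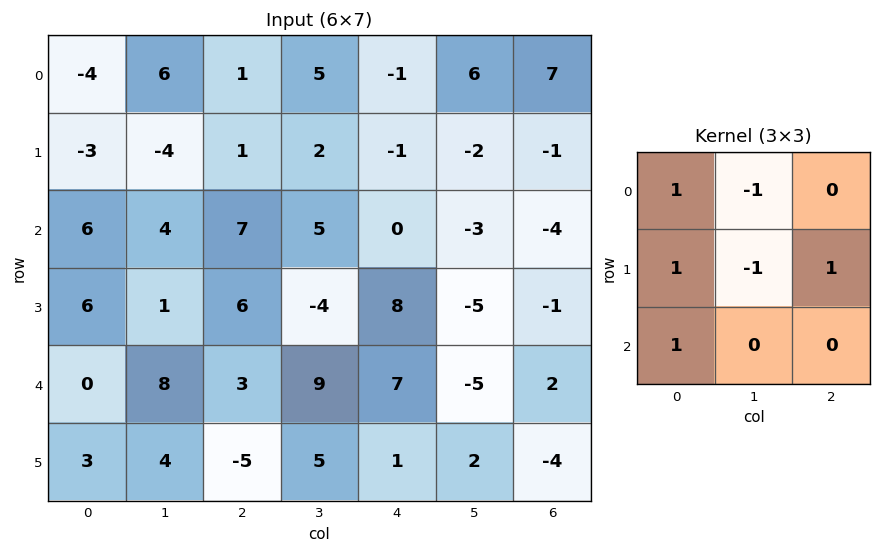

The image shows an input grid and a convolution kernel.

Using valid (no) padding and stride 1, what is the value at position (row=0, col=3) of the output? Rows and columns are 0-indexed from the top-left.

The receptive field on the input at this output position is [5 -1 6 / 2 -1 -2 / 5 0 -3]. Elementwise product with the kernel and sum: 5·1 + -1·-1 + 2·1 + -1·-1 + -2·1 + 5·1.

12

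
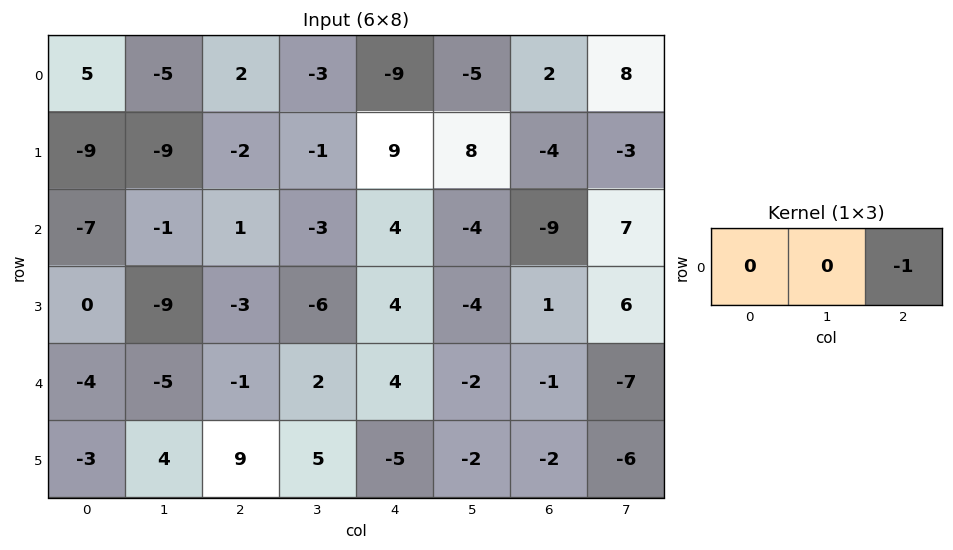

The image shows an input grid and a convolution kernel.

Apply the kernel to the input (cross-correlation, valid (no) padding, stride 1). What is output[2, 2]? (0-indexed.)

-4

The receptive field on the input at this output position is [1 -3 4]. Elementwise product with the kernel and sum: 4·-1.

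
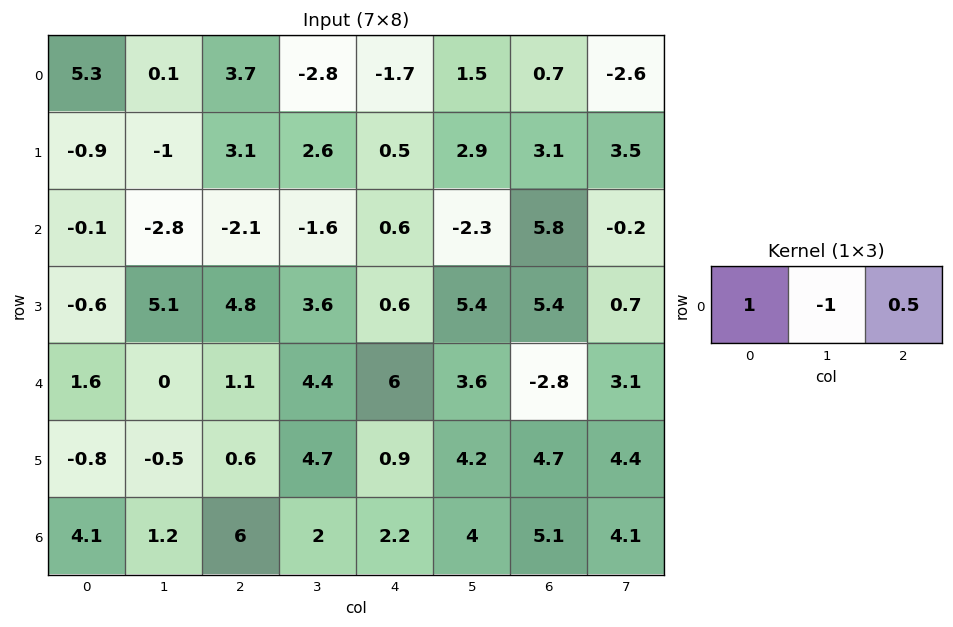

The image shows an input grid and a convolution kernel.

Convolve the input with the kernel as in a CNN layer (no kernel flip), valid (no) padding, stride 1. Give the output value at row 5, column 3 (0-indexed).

The receptive field on the input at this output position is [4.7 0.9 4.2]. Elementwise product with the kernel and sum: 4.7·1 + 0.9·-1 + 4.2·0.5.

5.9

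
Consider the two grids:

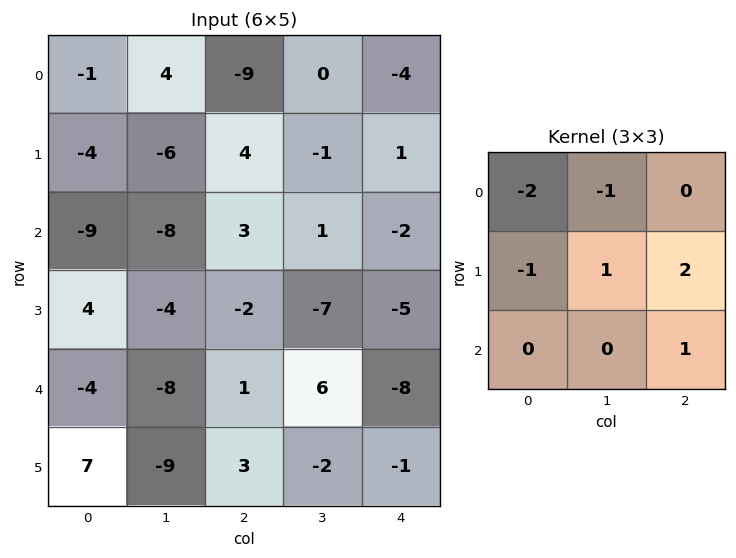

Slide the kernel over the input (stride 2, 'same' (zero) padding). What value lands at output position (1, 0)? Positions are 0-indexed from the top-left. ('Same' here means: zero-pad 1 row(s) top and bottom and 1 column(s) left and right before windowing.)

-25

The receptive field on the zero-padded input at this output position is [0 -4 -6 / 0 -9 -8 / 0 4 -4]. Elementwise product with the kernel and sum: 0·-2 + -4·-1 + 0·-1 + -9·1 + -8·2 + -4·1.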